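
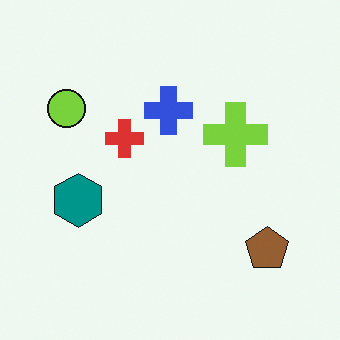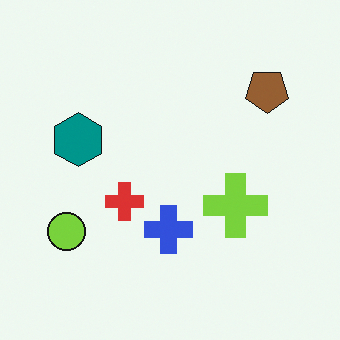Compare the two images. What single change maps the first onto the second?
Flipped vertically (top ↔ bottom).

The brown pentagon is in the bottom-right of the first image and the top-right of the second — shapes on opposite sides of the horizontal midline have swapped in a mirror flip.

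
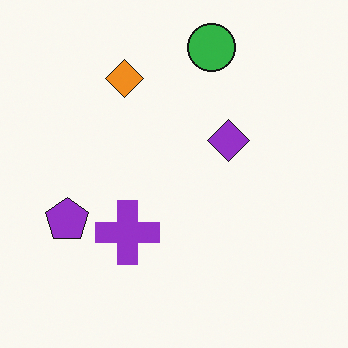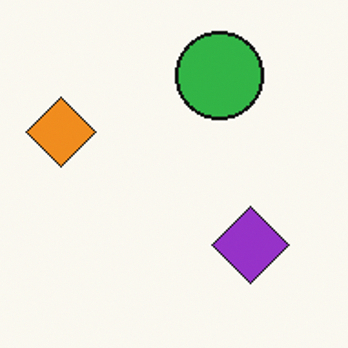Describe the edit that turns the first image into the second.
It was cropped tightly and scaled back up.

The visible shapes are larger and the field of view is narrower; shapes near the original edges may be partly or wholly outside the frame — a crop-and-rescale.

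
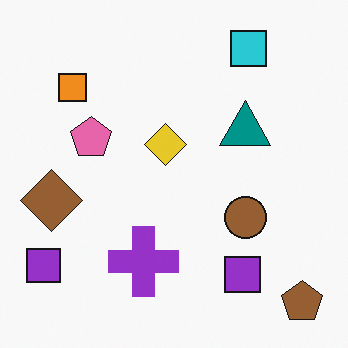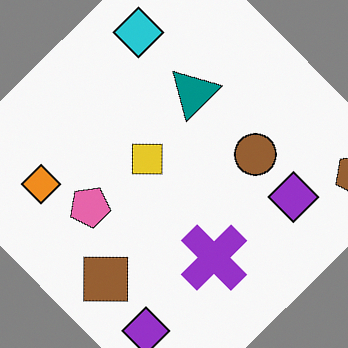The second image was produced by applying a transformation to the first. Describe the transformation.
This is the original image rotated counter-clockwise by a large amount — several tens of degrees.

Every shape is tilted by the same angle and the image corners show triangular fill wedges — a whole-image rotation by a non-right angle.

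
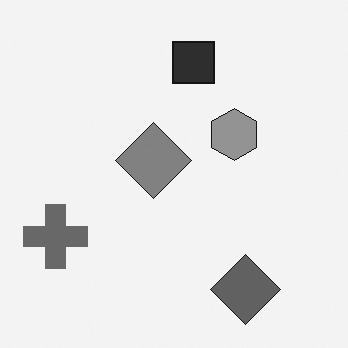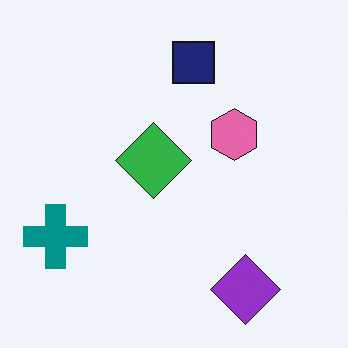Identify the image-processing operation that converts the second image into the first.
The image was converted to grayscale.

All color is removed — every shape is now a shade of grey.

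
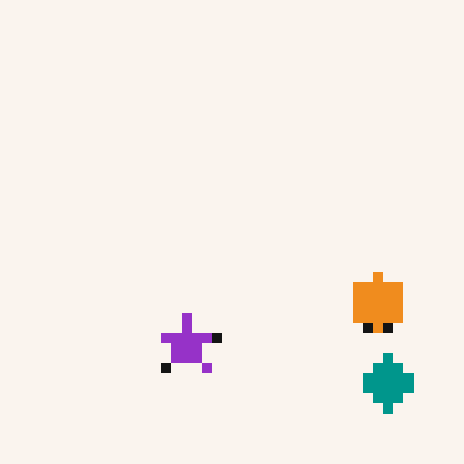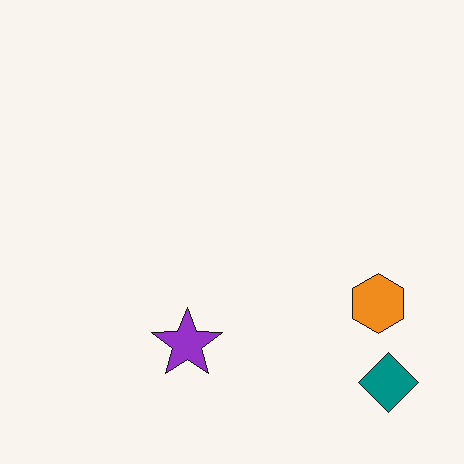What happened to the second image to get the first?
It was heavily pixelated into large blocks.

Shapes are reduced to large square blocks; fine edges and outlines are lost — a downscale-then-upscale (mosaic) effect.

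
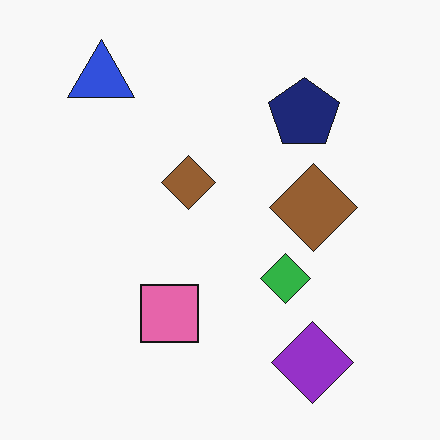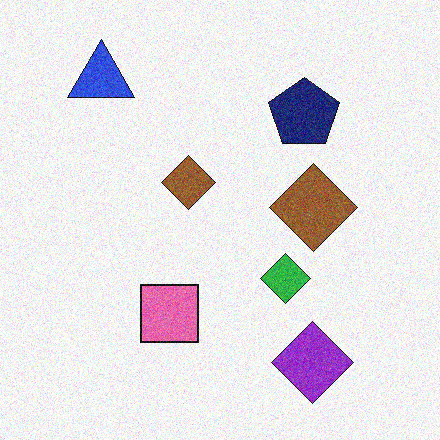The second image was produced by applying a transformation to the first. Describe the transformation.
It was degraded with moderate additive noise.

Random speckle covers the whole image, including the flat background.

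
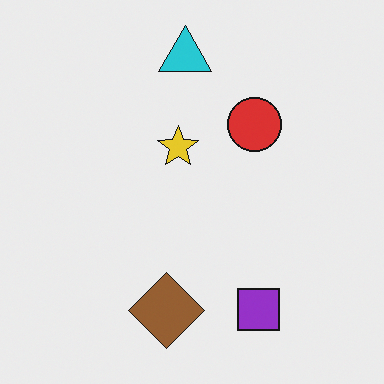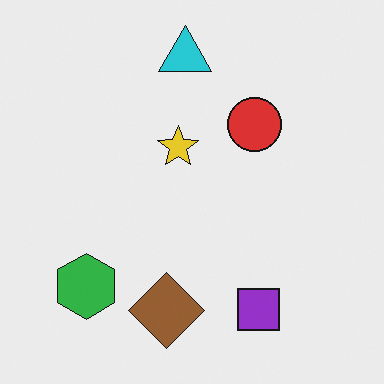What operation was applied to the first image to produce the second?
The transformation is: overlaid with an additional green hexagon.

A green hexagon appears in the second image that is absent from the first.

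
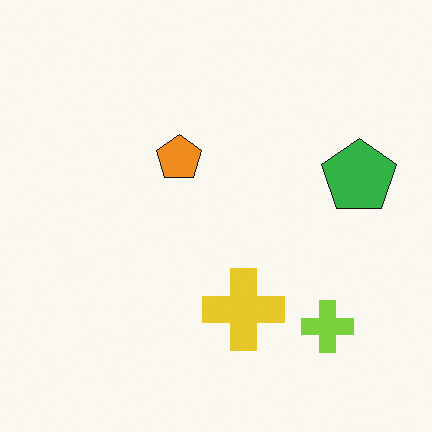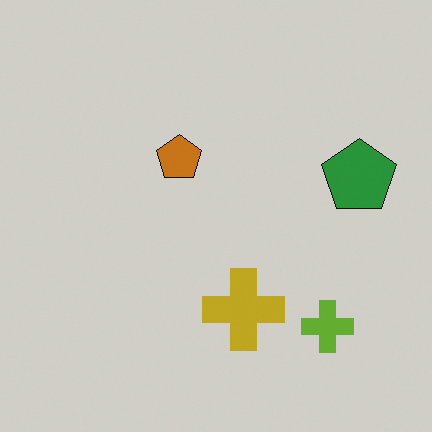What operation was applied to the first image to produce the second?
This is the original image darkened a little.

Every pixel — background and shapes alike — is uniformly darkened.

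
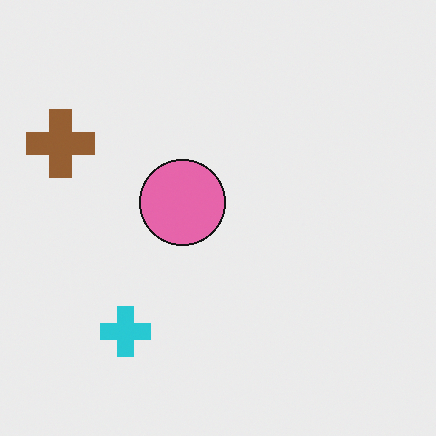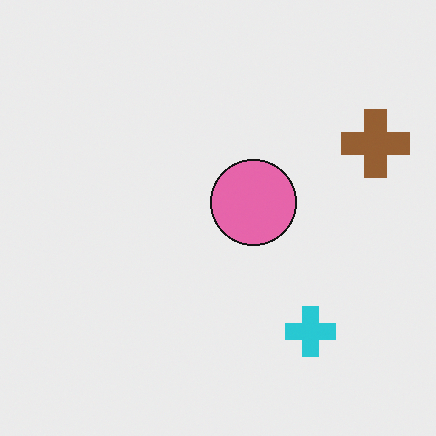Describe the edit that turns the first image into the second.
Flipped horizontally (left ↔ right).

The brown cross is in the top-left of the first image and the top-right of the second — shapes on opposite sides of the vertical midline have swapped in a mirror flip.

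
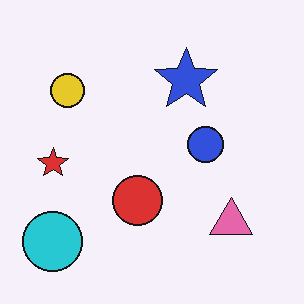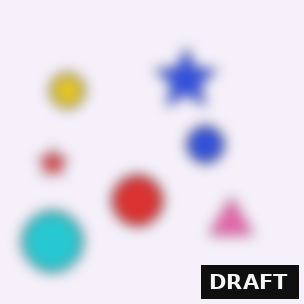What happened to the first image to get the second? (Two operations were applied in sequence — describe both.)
This is the original image heavily blurred, then watermarked with the text "DRAFT" in the lower-right corner.

Shape edges and outlines are uniformly softened across the whole image. A dark label reading "DRAFT" appears in the lower-right corner.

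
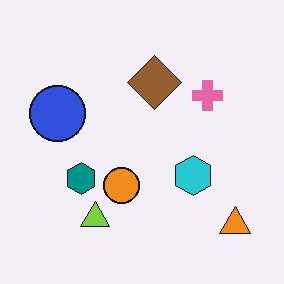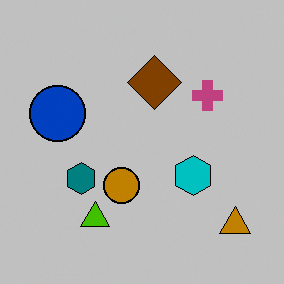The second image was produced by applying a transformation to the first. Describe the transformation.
It was aggressively posterized.

Each flat color has snapped to a coarser quantized level — most visibly, the near-white background has dropped to a flat grey.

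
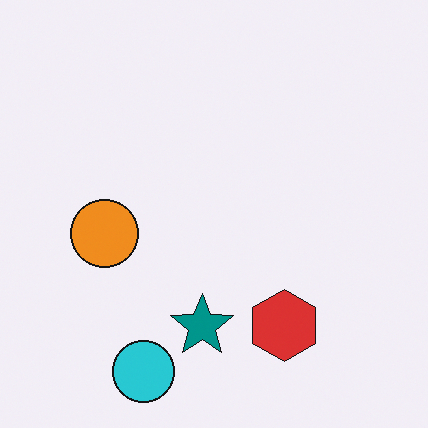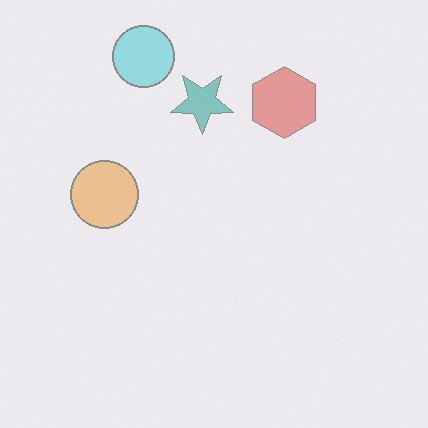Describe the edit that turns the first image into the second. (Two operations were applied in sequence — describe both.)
It was flipped vertically (top ↔ bottom), then washed out (contrast reduced).

The cyan circle is in the bottom of the first image and the top of the second — shapes on opposite sides of the horizontal midline have swapped in a mirror flip. Tones are pushed toward mid-grey across the whole image — a global contrast change.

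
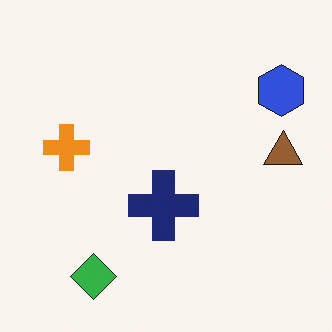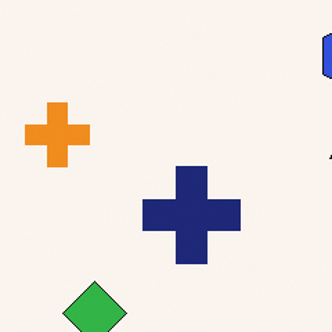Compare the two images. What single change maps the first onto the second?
The second image is the first cropped to a modestly smaller region and rescaled.

The visible shapes are larger and the field of view is narrower; shapes near the original edges may be partly or wholly outside the frame — a crop-and-rescale.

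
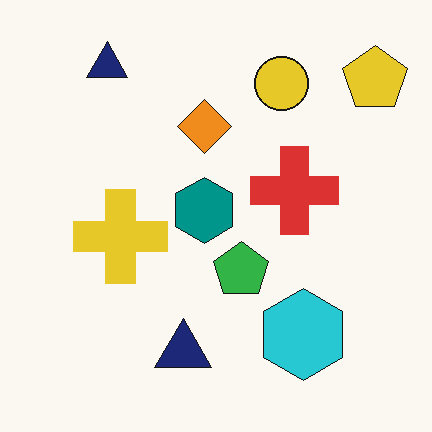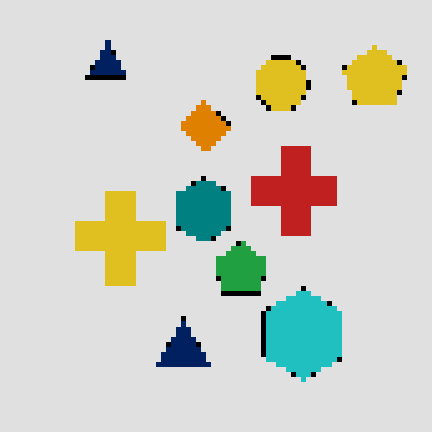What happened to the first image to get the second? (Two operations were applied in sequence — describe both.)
The image was posterized to a reduced palette, then lightly pixelated (a mild mosaic effect).

Each flat color has snapped to a coarser quantized level — most visibly, the near-white background has dropped to a flat grey. Shapes are reduced to large square blocks; fine edges and outlines are lost — a downscale-then-upscale (mosaic) effect.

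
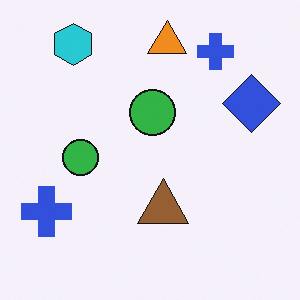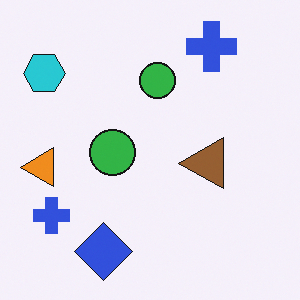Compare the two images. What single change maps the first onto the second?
It was transposed (reflected across the top-left ↔ bottom-right diagonal).

Shapes have swapped their row and column positions — what was in the top-right is now in the bottom-left — a diagonal reflection.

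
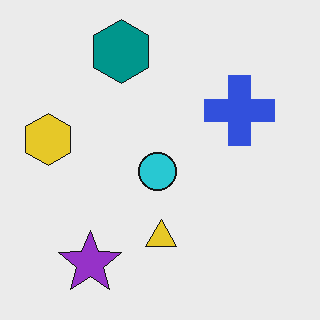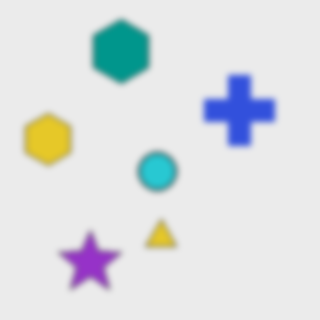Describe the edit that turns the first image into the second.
It was noticeably gaussian-blurred.

Shape edges and outlines are uniformly softened across the whole image.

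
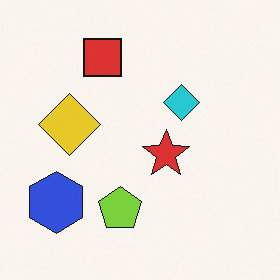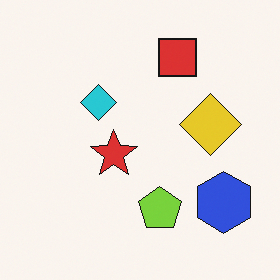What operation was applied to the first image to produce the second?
The second image is the first flipped horizontally (left ↔ right).

The blue hexagon is in the bottom-left of the first image and the bottom-right of the second — shapes on opposite sides of the vertical midline have swapped in a mirror flip.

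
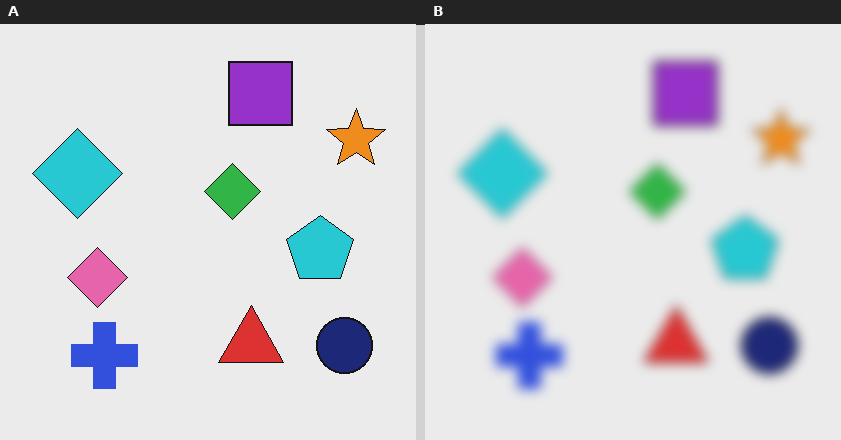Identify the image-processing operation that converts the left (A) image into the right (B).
The right (B) image is the left (A) heavily blurred.

Shape edges and outlines are uniformly softened across the whole image.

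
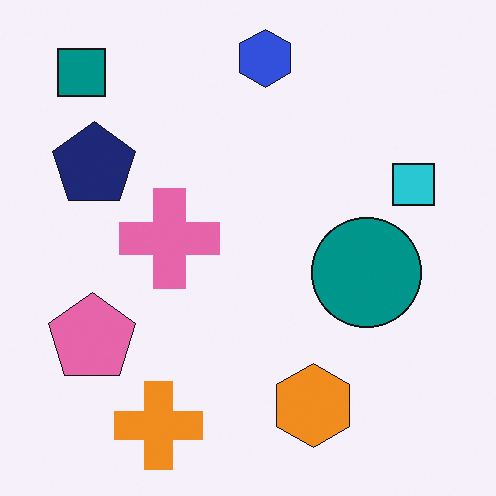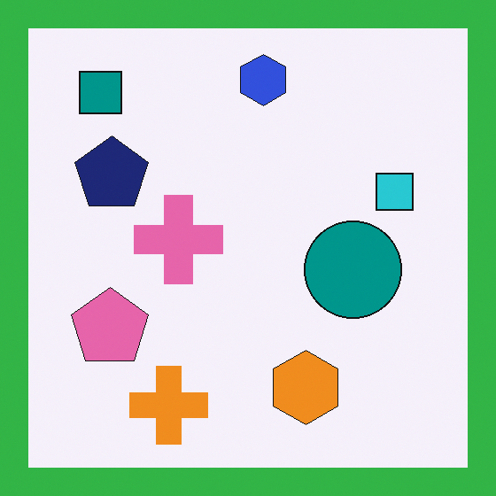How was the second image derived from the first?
Framed with a green border.

A solid green frame runs around the edge of the second image, with the content slightly shrunk inside it.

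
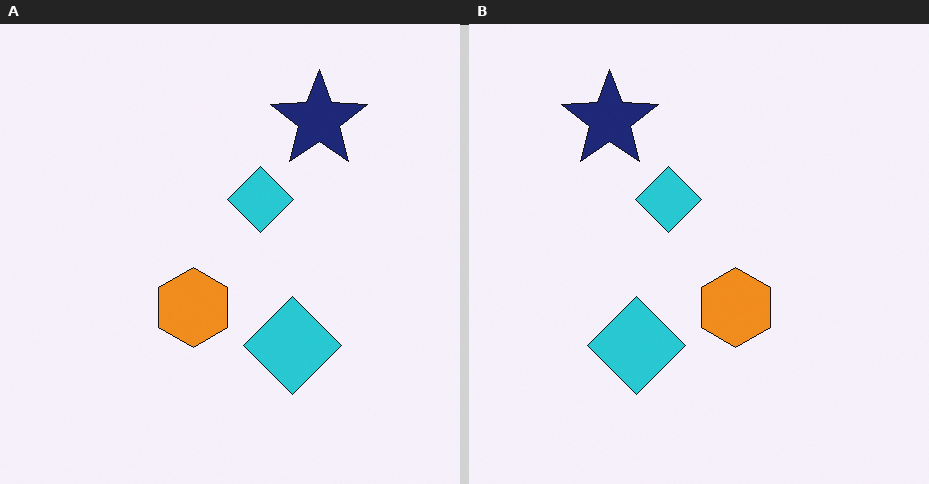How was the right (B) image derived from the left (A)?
Flipped horizontally (left ↔ right).

The navy star is in the top-right of the left (A) image and the top-left of the right (B) — shapes on opposite sides of the vertical midline have swapped in a mirror flip.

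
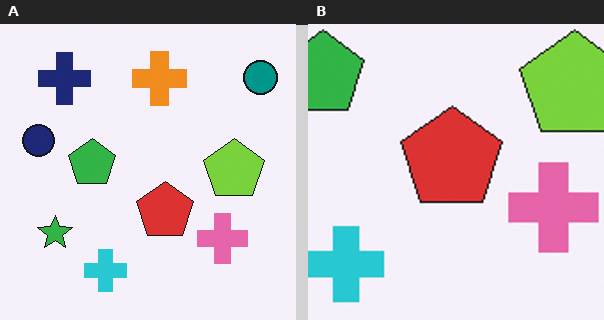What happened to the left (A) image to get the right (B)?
Cropped to a noticeably smaller region and rescaled.

The visible shapes are larger and the field of view is narrower; shapes near the original edges may be partly or wholly outside the frame — a crop-and-rescale.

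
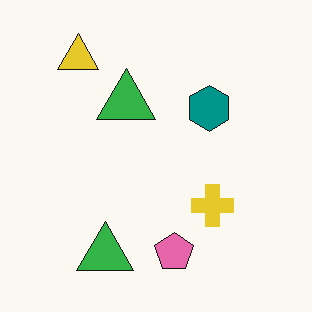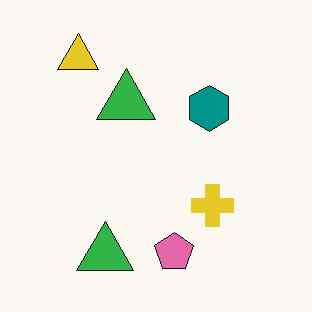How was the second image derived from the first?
The image was JPEG-compressed with visible artifacts.

Blocky 8×8 compression artifacts appear around shape edges and the flat background shows ringing — characteristic JPEG degradation.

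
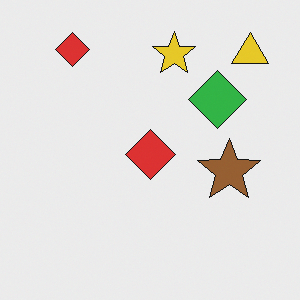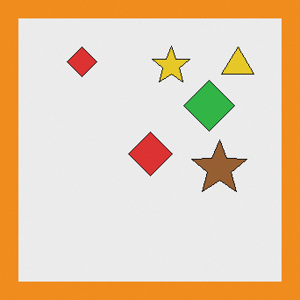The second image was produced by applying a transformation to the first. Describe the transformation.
The image was framed with a orange border.

A solid orange frame runs around the edge of the second image, with the content slightly shrunk inside it.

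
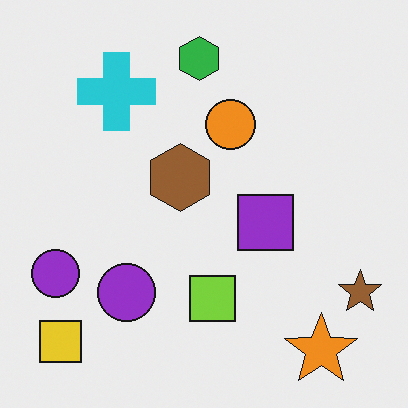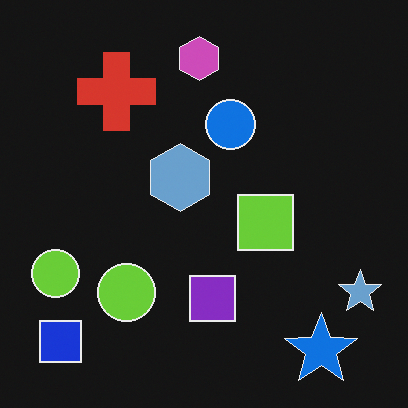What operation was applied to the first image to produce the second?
The transformation is: color-inverted (negative).

The light background has become dark and every shape's color is its complement — a photographic negative.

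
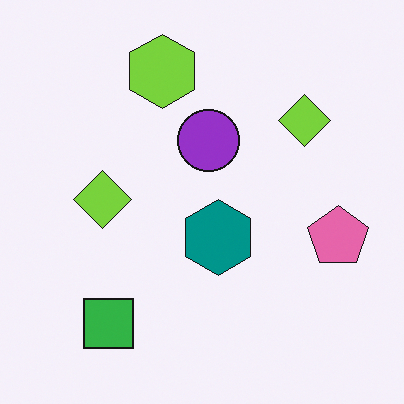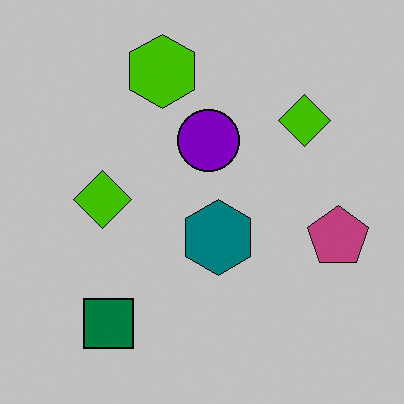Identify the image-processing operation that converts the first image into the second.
This is the original image heavily posterized to just a handful of flat colors.

Each flat color has snapped to a coarser quantized level — most visibly, the near-white background has dropped to a flat grey.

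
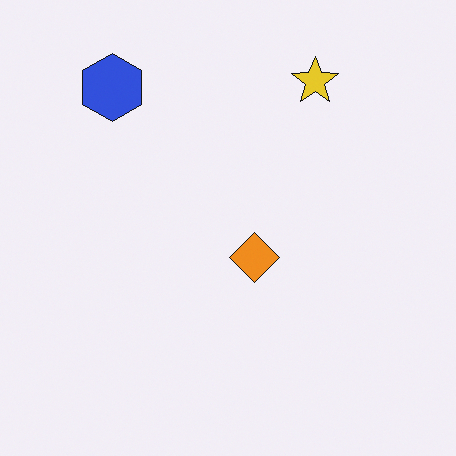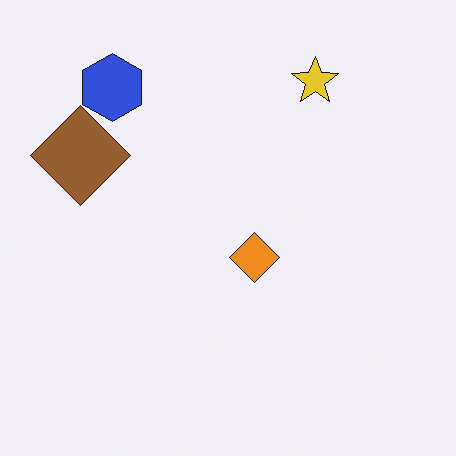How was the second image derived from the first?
The image was overlaid with an additional brown diamond.

A brown diamond appears in the second image that is absent from the first.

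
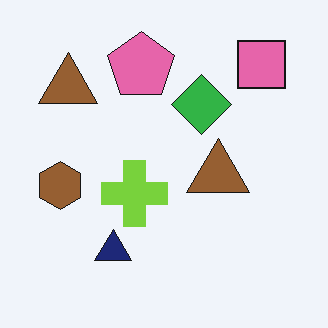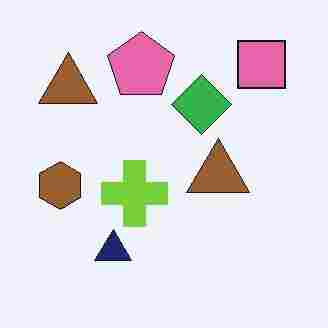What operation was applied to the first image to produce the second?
The transformation is: degraded with heavy JPEG compression.

Blocky 8×8 compression artifacts appear around shape edges and the flat background shows ringing — characteristic JPEG degradation.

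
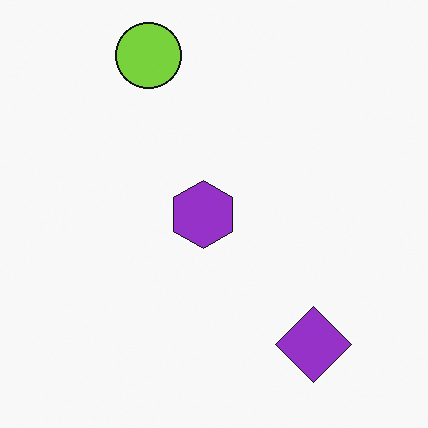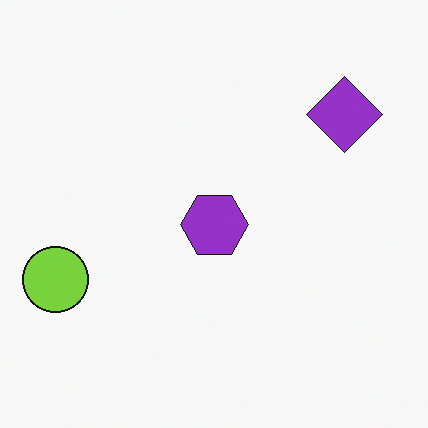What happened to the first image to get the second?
The second image is the first rotated 90° counter-clockwise.

The lime circle sits in the top of the first image and the left of the second — consistent with a whole-image 90° counter-clockwise rotation.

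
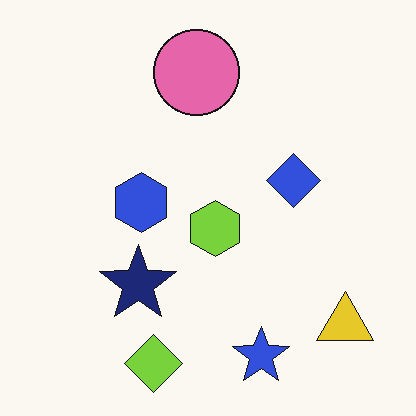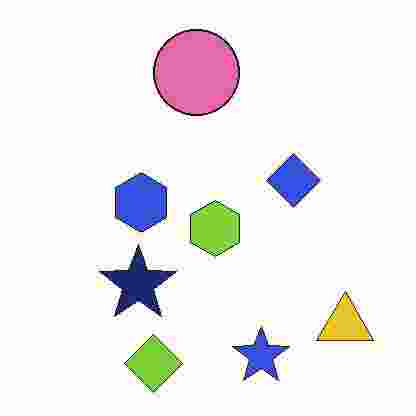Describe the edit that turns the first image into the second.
Heavily JPEG-compressed with obvious blocking artifacts.

Blocky 8×8 compression artifacts appear around shape edges and the flat background shows ringing — characteristic JPEG degradation.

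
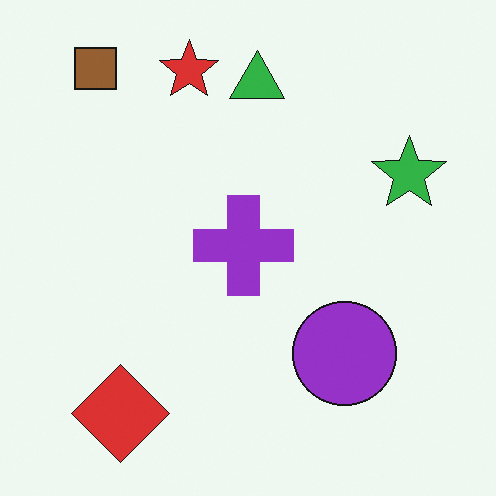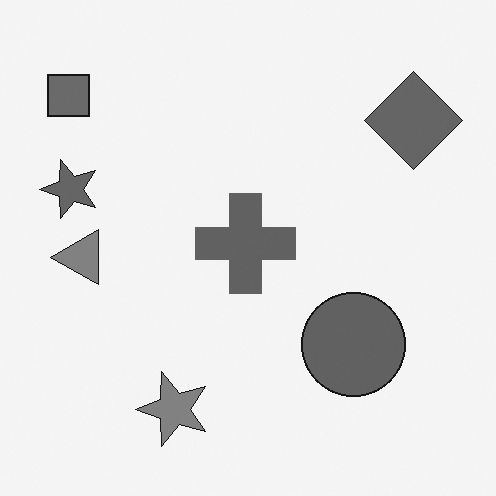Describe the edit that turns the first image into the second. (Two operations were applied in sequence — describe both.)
The image was converted to grayscale, then transposed (reflected across the top-left ↔ bottom-right diagonal).

All color is removed — every shape is now a shade of grey. Shapes have swapped their row and column positions — what was in the top-right is now in the bottom-left — a diagonal reflection.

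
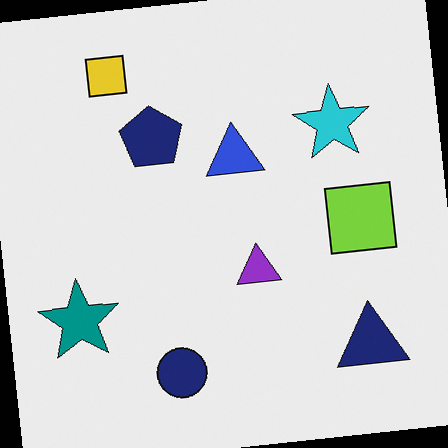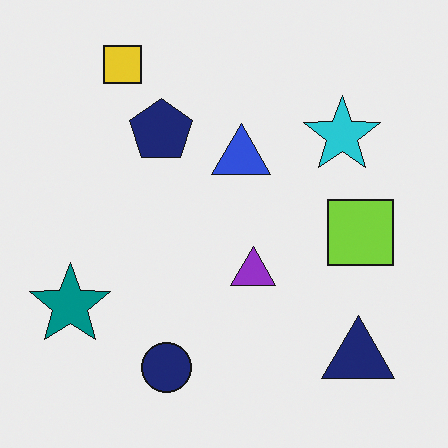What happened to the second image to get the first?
Rotated counter-clockwise by a slight angle.

Every shape is tilted by the same angle and the image corners show triangular fill wedges — a whole-image rotation by a non-right angle.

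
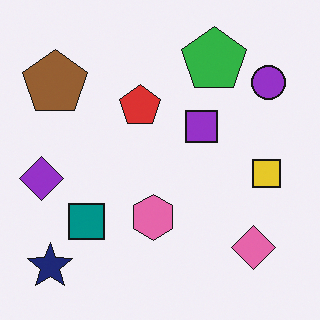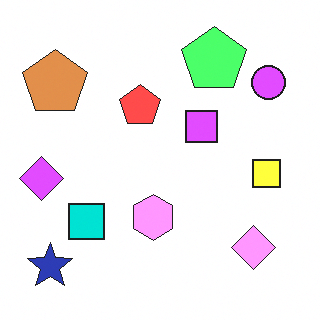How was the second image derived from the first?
It was brightened a lot.

Every pixel — background and shapes alike — is uniformly brightened.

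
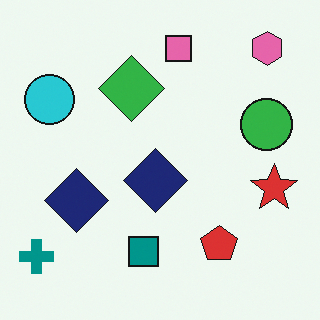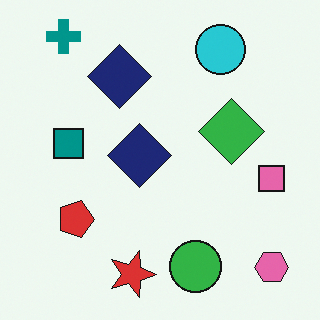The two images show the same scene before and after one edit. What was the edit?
Rotated 90° clockwise.

The teal cross sits in the bottom-left of the first image and the top-left of the second — consistent with a whole-image 90° clockwise rotation.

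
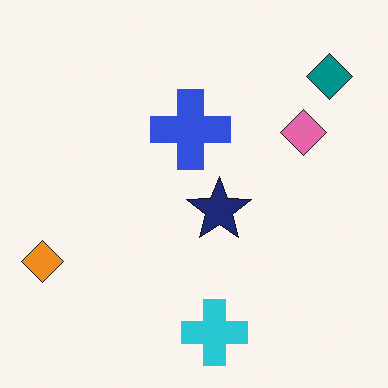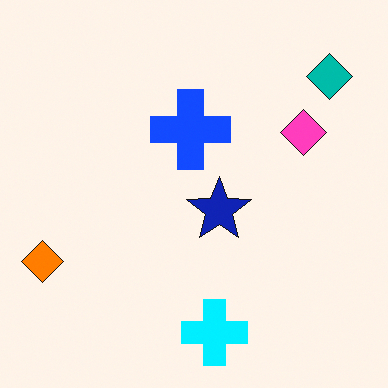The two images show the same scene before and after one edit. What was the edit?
It was heavily oversaturated.

All colors are more vivid — a global saturation change.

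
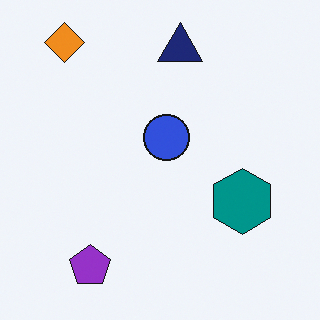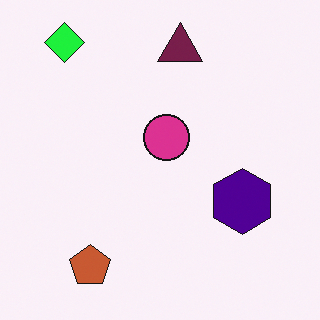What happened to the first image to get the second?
This is the original image hue-shifted through roughly a third of the color wheel.

Every shape's color has rotated by the same amount around the hue wheel — a uniform hue shift.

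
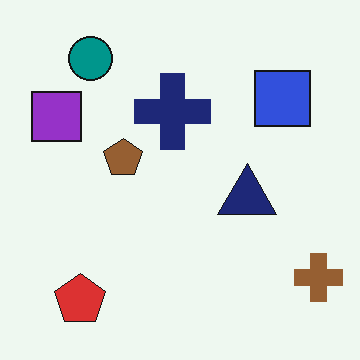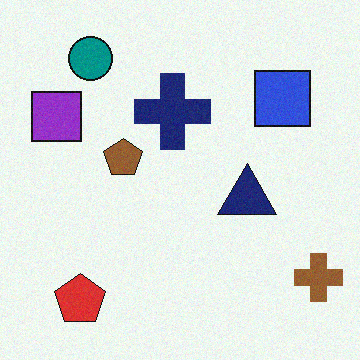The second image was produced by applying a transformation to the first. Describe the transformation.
It was degraded with a light layer of grain.

Random speckle covers the whole image, including the flat background.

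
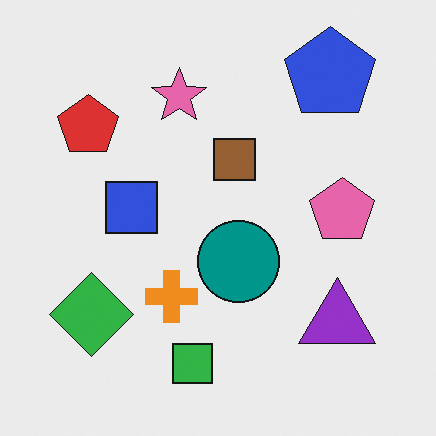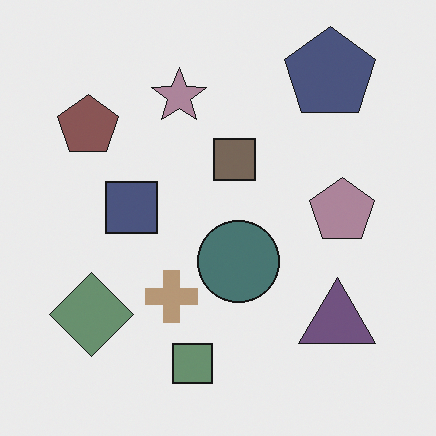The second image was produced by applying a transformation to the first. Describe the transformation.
Heavily desaturated.

All colors are more muted and greyish — a global saturation change.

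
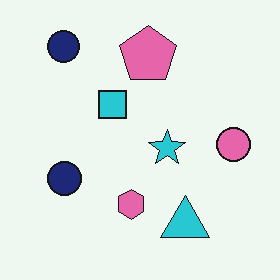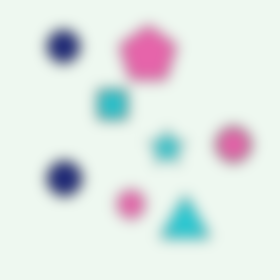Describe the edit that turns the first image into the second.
Heavily blurred.

Shape edges and outlines are uniformly softened across the whole image.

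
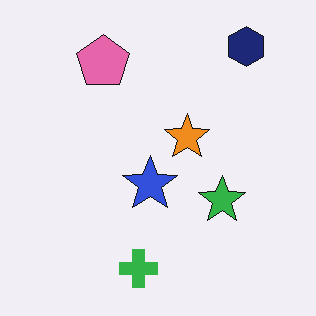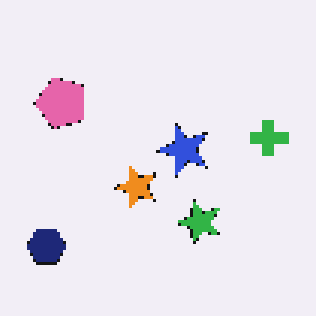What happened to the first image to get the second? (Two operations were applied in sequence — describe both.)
This is the original image transposed (reflected across the top-left ↔ bottom-right diagonal), then lightly pixelated (a mild mosaic effect).

Shapes have swapped their row and column positions — what was in the top-right is now in the bottom-left — a diagonal reflection. Shapes are reduced to large square blocks; fine edges and outlines are lost — a downscale-then-upscale (mosaic) effect.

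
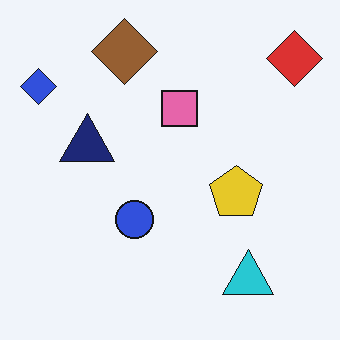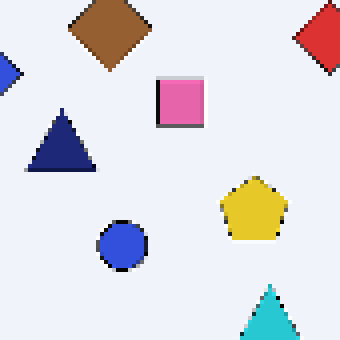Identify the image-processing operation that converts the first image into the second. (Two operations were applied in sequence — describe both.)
The second image is the first cropped to a modestly smaller region and rescaled, then mildly pixelated.

The visible shapes are larger and the field of view is narrower; shapes near the original edges may be partly or wholly outside the frame — a crop-and-rescale. Shapes are reduced to large square blocks; fine edges and outlines are lost — a downscale-then-upscale (mosaic) effect.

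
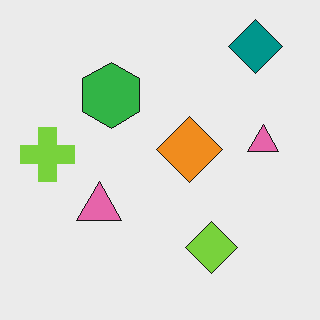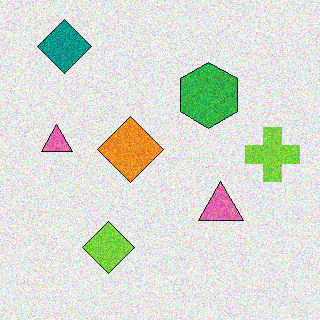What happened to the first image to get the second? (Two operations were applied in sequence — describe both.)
The transformation is: flipped horizontally (left ↔ right), then degraded with visible gaussian noise.

The lime cross is in the left of the first image and the right of the second — shapes on opposite sides of the vertical midline have swapped in a mirror flip. Random speckle covers the whole image, including the flat background.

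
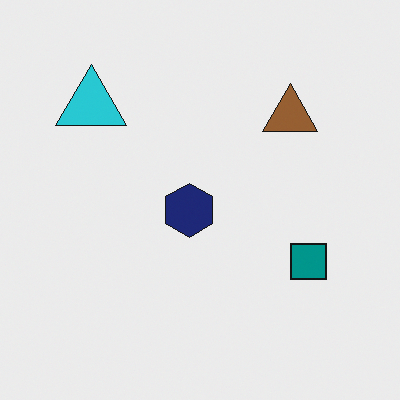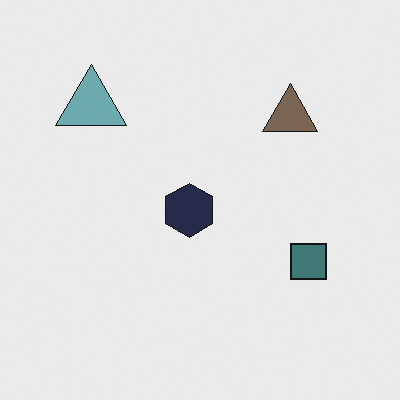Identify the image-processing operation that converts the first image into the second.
The image was made much more muted (saturation change).

All colors are more muted and greyish — a global saturation change.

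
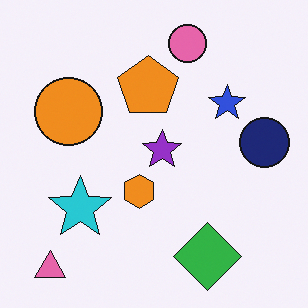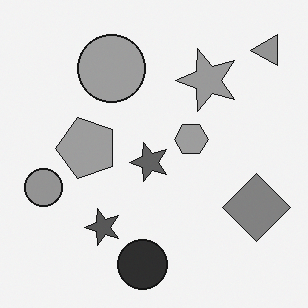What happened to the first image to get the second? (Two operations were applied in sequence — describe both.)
The second image is the first converted to grayscale, then transposed (reflected across the top-left ↔ bottom-right diagonal).

All color is removed — every shape is now a shade of grey. Shapes have swapped their row and column positions — what was in the top-right is now in the bottom-left — a diagonal reflection.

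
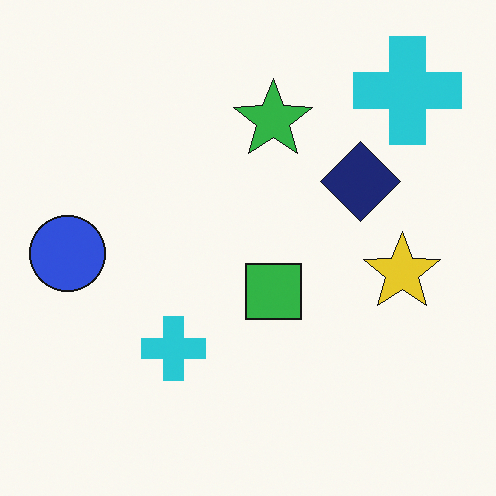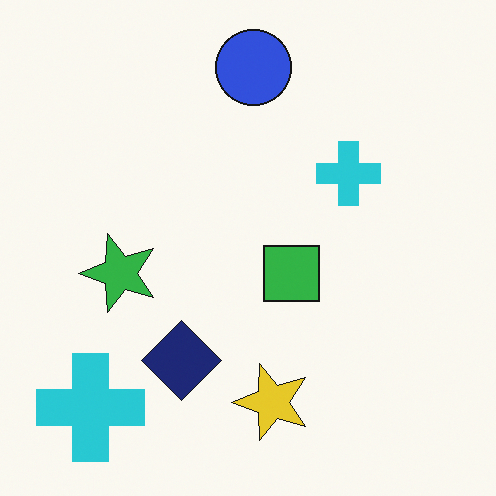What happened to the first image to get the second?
This is the original image transposed (reflected across the top-left ↔ bottom-right diagonal).

Shapes have swapped their row and column positions — what was in the top-right is now in the bottom-left — a diagonal reflection.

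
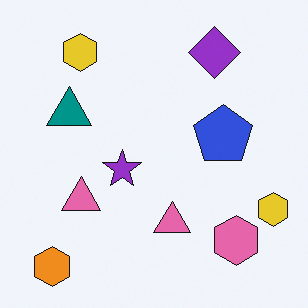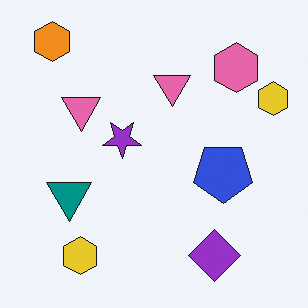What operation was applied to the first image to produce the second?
It was flipped vertically (top ↔ bottom).

The orange hexagon is in the bottom-left of the first image and the top-left of the second — shapes on opposite sides of the horizontal midline have swapped in a mirror flip.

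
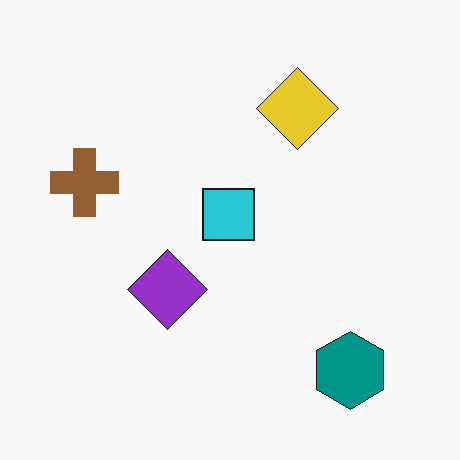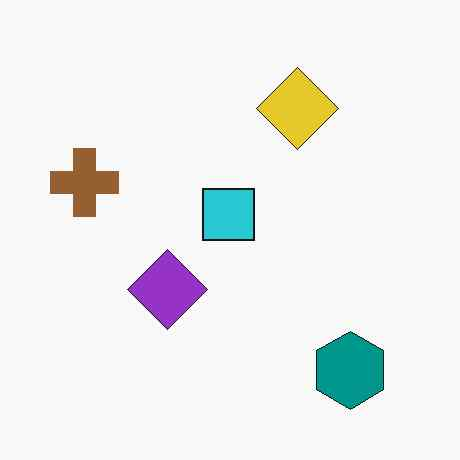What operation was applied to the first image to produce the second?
Given moderate JPEG compression.

Blocky 8×8 compression artifacts appear around shape edges and the flat background shows ringing — characteristic JPEG degradation.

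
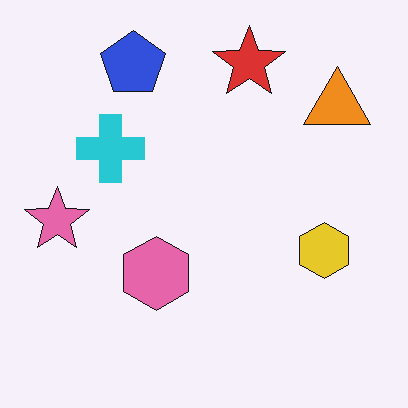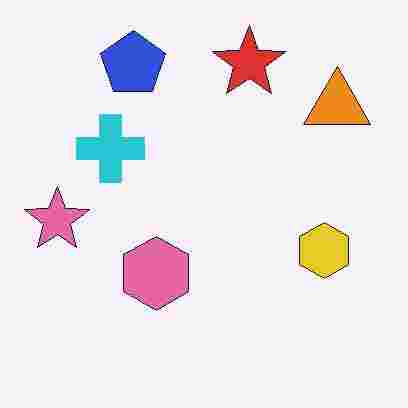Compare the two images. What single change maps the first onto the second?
This is the original image degraded with heavy JPEG compression.

Blocky 8×8 compression artifacts appear around shape edges and the flat background shows ringing — characteristic JPEG degradation.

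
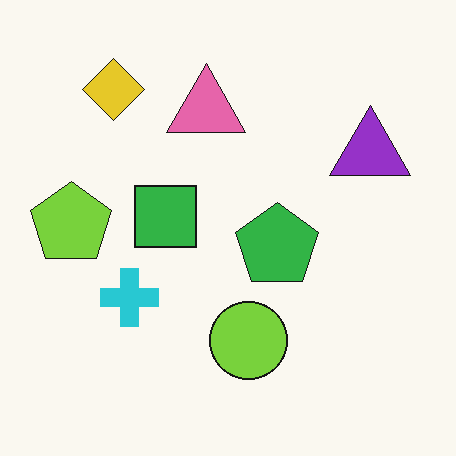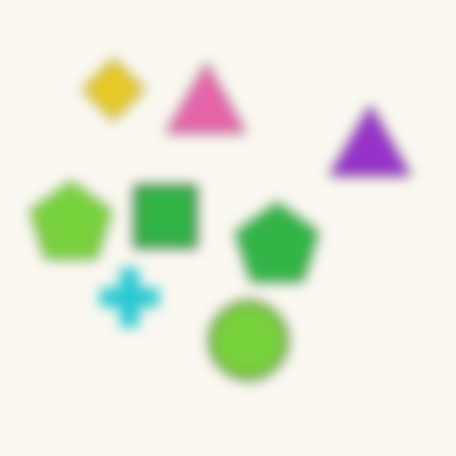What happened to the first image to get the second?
It was strongly gaussian-blurred.

Shape edges and outlines are uniformly softened across the whole image.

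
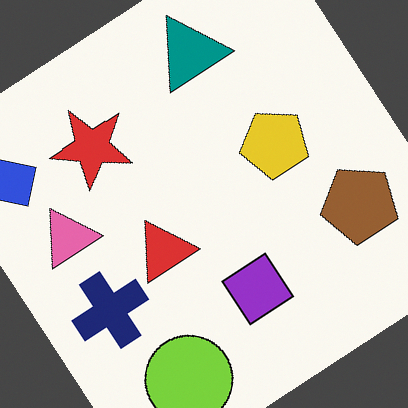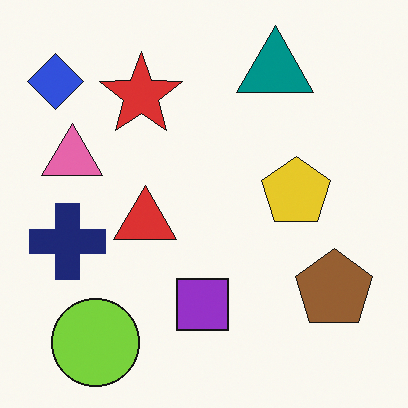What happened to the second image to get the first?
It was rotated counter-clockwise by a large amount — several tens of degrees.

Every shape is tilted by the same angle and the image corners show triangular fill wedges — a whole-image rotation by a non-right angle.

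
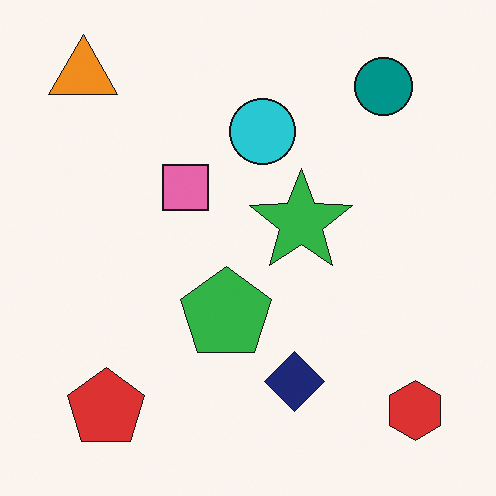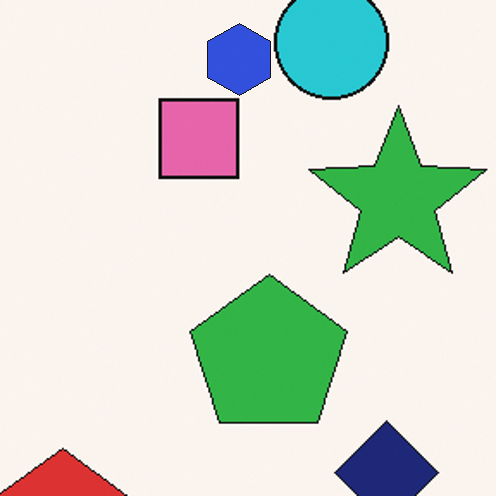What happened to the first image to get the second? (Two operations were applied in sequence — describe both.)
The image was cropped tightly and scaled back up, then overlaid with an additional blue hexagon.

The visible shapes are larger and the field of view is narrower; shapes near the original edges may be partly or wholly outside the frame — a crop-and-rescale. A blue hexagon appears in the second image that is absent from the first.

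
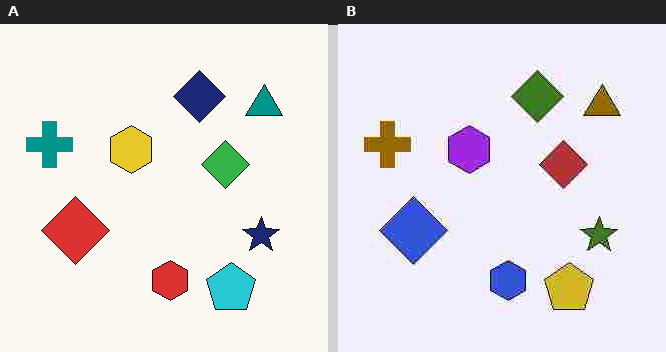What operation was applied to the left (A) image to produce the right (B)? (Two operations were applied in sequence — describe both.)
It was hue-shifted through roughly half the color wheel, then degraded with heavy JPEG compression.

Every shape's color has rotated by the same amount around the hue wheel — a uniform hue shift. Blocky 8×8 compression artifacts appear around shape edges and the flat background shows ringing — characteristic JPEG degradation.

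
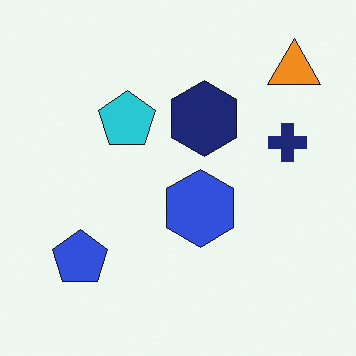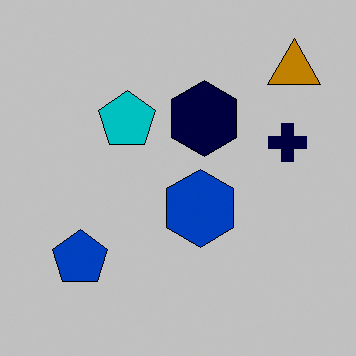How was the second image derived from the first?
The second image is the first heavily posterized to just a handful of flat colors.

Each flat color has snapped to a coarser quantized level — most visibly, the near-white background has dropped to a flat grey.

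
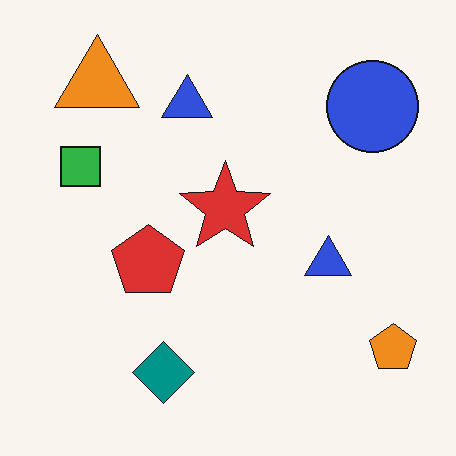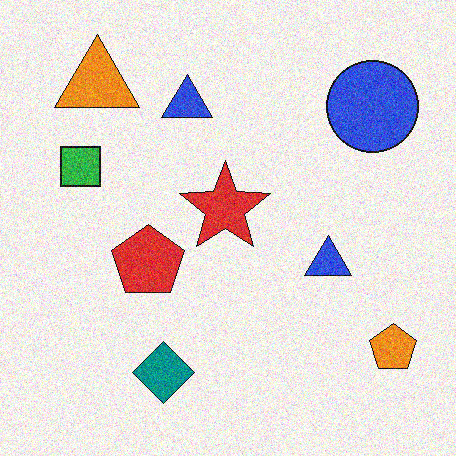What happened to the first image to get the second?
This is the original image degraded with visible gaussian noise.

Random speckle covers the whole image, including the flat background.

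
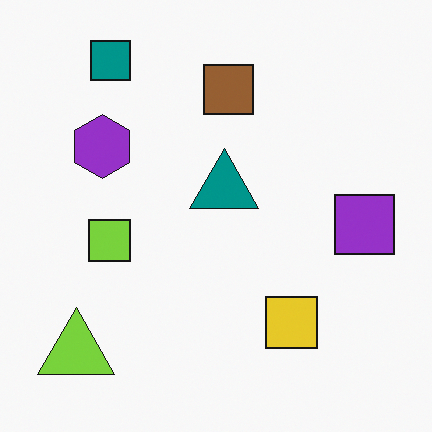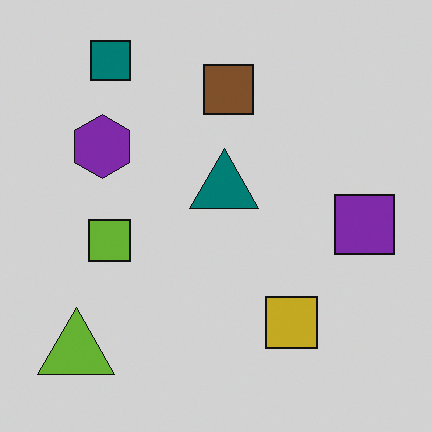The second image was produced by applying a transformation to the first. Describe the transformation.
The image was darkened a little.

Every pixel — background and shapes alike — is uniformly darkened.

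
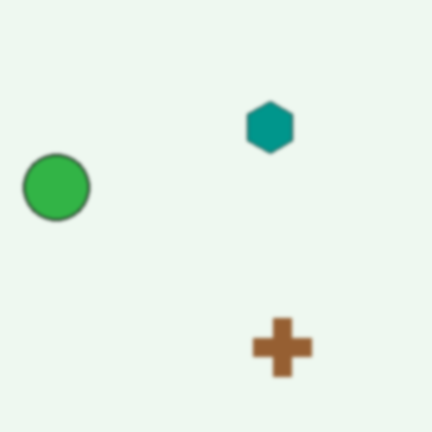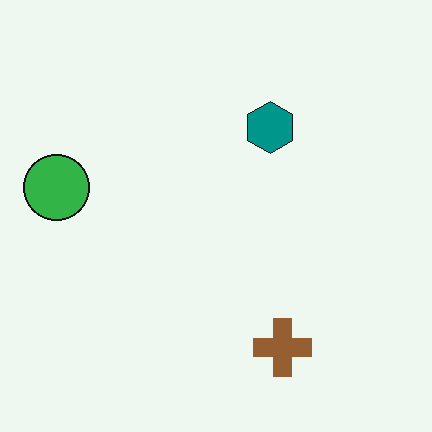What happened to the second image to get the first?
The transformation is: given a subtle gaussian blur.

Shape edges and outlines are uniformly softened across the whole image.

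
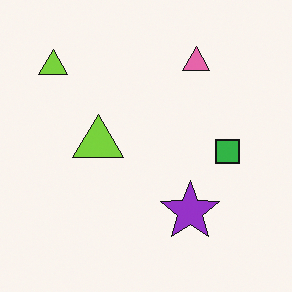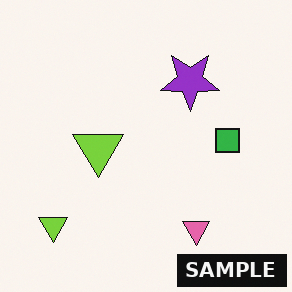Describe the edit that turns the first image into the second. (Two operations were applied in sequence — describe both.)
The second image is the first flipped vertically (top ↔ bottom), then watermarked with the text "SAMPLE" in the lower-right corner.

The pink triangle is in the top-right of the first image and the bottom-right of the second — shapes on opposite sides of the horizontal midline have swapped in a mirror flip. A dark label reading "SAMPLE" appears in the lower-right corner.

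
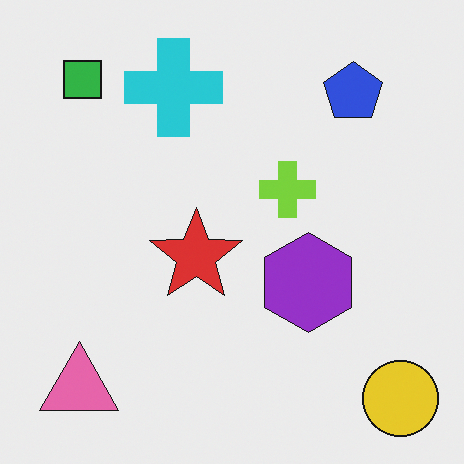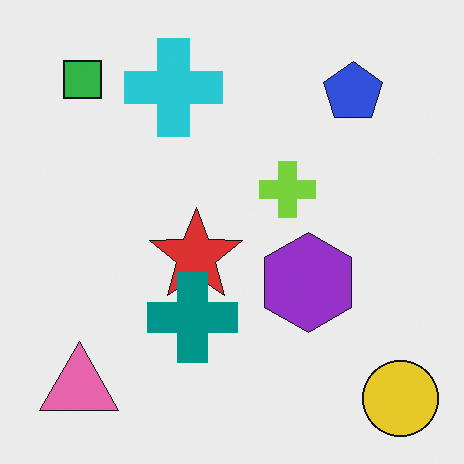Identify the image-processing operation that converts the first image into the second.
The second image is the first overlaid with an additional teal cross.

A teal cross appears in the second image that is absent from the first.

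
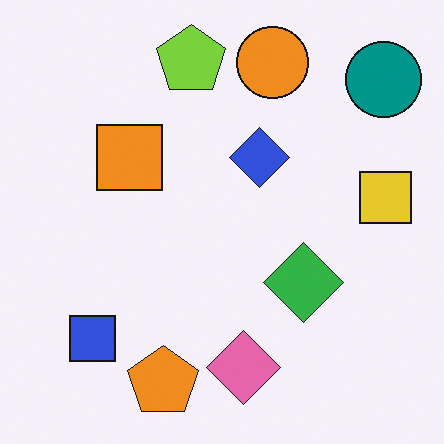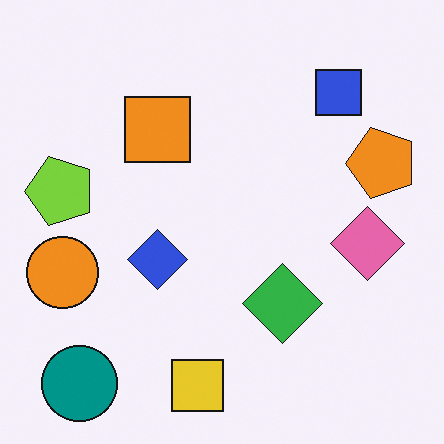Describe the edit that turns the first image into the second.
It was transposed (reflected across the top-left ↔ bottom-right diagonal).

Shapes have swapped their row and column positions — what was in the top-right is now in the bottom-left — a diagonal reflection.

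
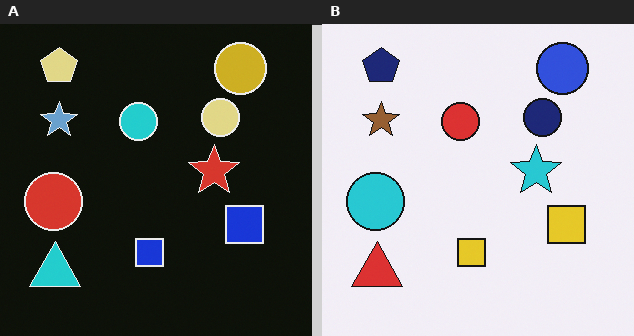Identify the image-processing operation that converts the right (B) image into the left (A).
It was color-inverted (negative).

The light background has become dark and every shape's color is its complement — a photographic negative.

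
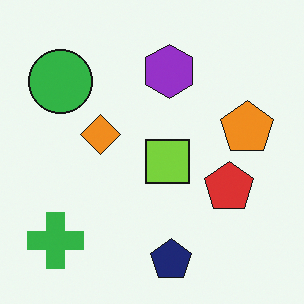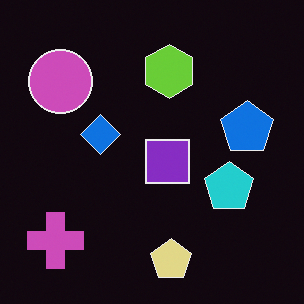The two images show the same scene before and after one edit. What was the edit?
It was color-inverted (negative).

The light background has become dark and every shape's color is its complement — a photographic negative.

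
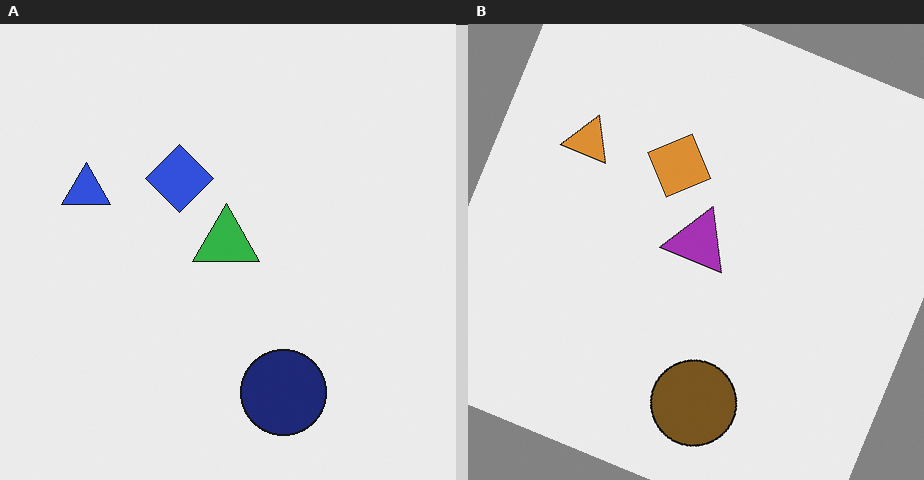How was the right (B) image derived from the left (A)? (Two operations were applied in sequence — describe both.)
Hue-shifted by a large amount, then rotated clockwise by a clearly visible amount.

Every shape's color has rotated by the same amount around the hue wheel — a uniform hue shift. Every shape is tilted by the same angle and the image corners show triangular fill wedges — a whole-image rotation by a non-right angle.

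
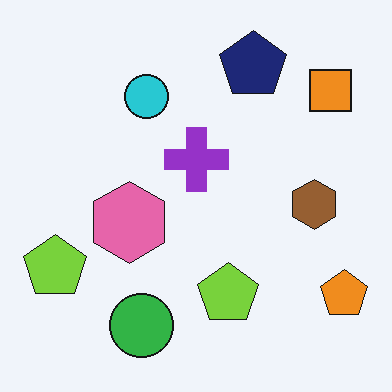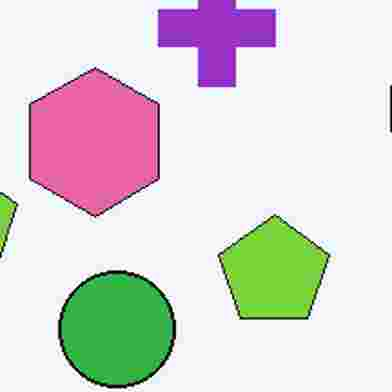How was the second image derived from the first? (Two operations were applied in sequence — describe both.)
The image was cropped tightly and scaled back up, then degraded with heavy JPEG compression.

The visible shapes are larger and the field of view is narrower; shapes near the original edges may be partly or wholly outside the frame — a crop-and-rescale. Blocky 8×8 compression artifacts appear around shape edges and the flat background shows ringing — characteristic JPEG degradation.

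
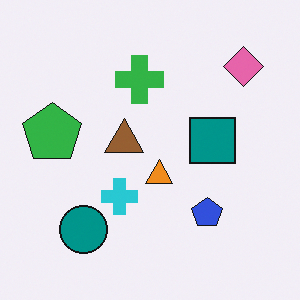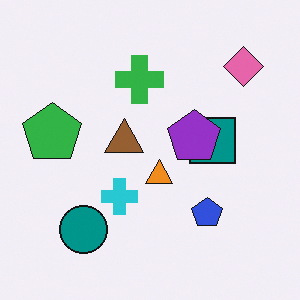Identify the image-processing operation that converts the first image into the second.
The second image is the first overlaid with an additional purple pentagon.

A purple pentagon appears in the second image that is absent from the first.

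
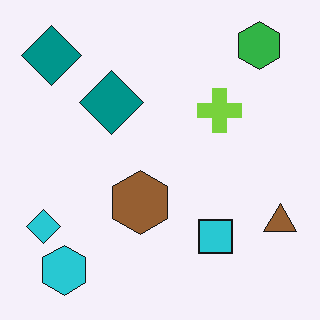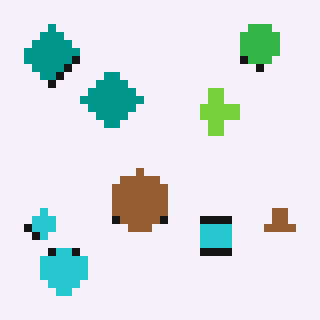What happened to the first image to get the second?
The image was pixelated into visible square blocks.

Shapes are reduced to large square blocks; fine edges and outlines are lost — a downscale-then-upscale (mosaic) effect.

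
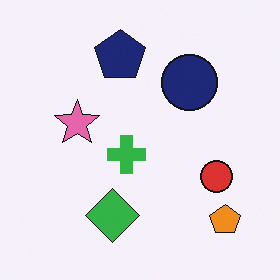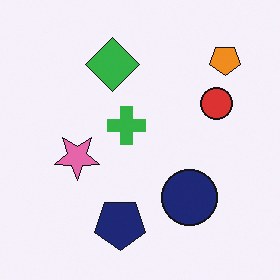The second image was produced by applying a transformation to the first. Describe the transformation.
It was flipped vertically (top ↔ bottom).

The navy pentagon is in the top of the first image and the bottom of the second — shapes on opposite sides of the horizontal midline have swapped in a mirror flip.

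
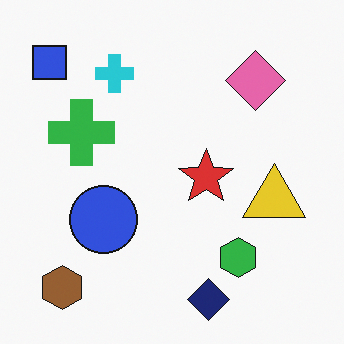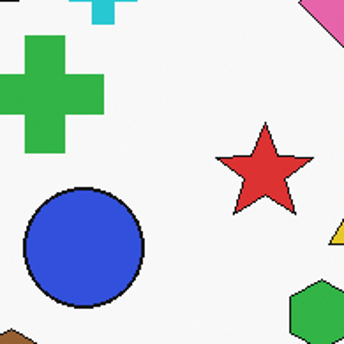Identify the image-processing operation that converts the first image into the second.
The image was cropped tightly and scaled back up.

The visible shapes are larger and the field of view is narrower; shapes near the original edges may be partly or wholly outside the frame — a crop-and-rescale.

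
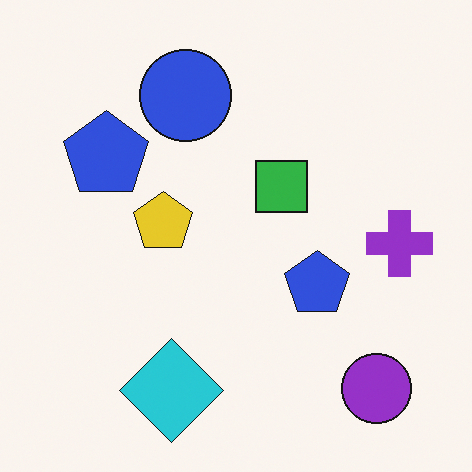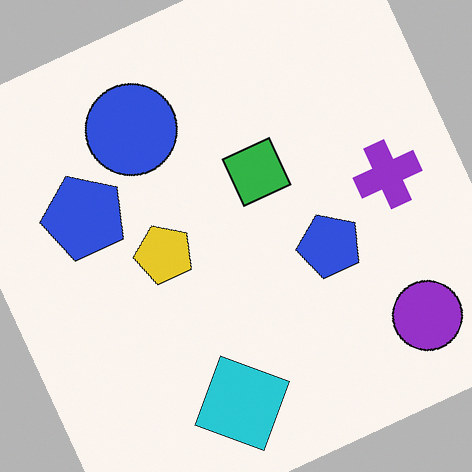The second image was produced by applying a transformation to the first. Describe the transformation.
This is the original image rotated counter-clockwise by a clearly visible amount.

Every shape is tilted by the same angle and the image corners show triangular fill wedges — a whole-image rotation by a non-right angle.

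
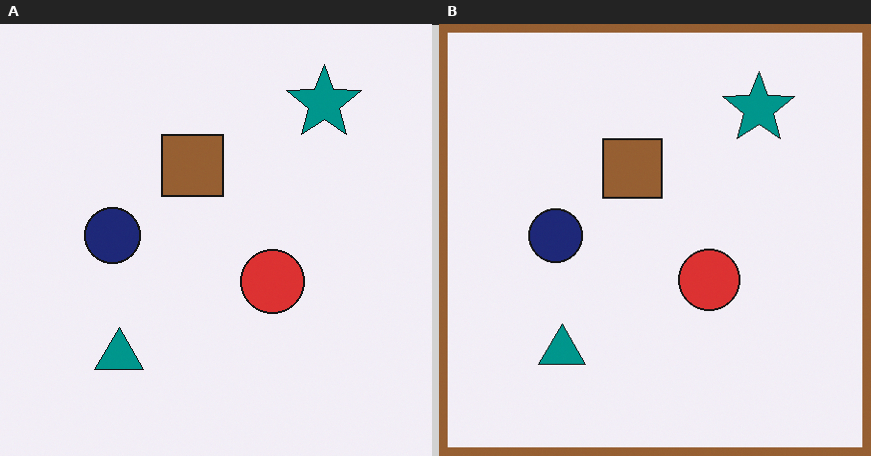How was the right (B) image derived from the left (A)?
The transformation is: framed with a brown border.

A solid brown frame runs around the edge of the right (B) image, with the content slightly shrunk inside it.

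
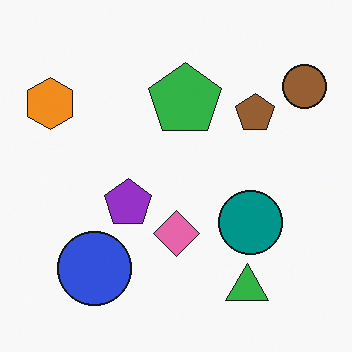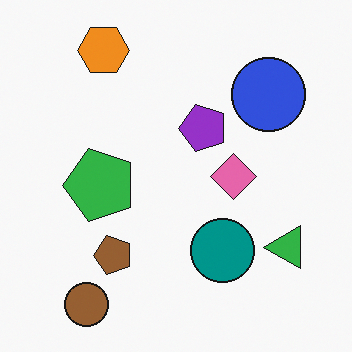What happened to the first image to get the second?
The second image is the first transposed (reflected across the top-left ↔ bottom-right diagonal).

Shapes have swapped their row and column positions — what was in the top-right is now in the bottom-left — a diagonal reflection.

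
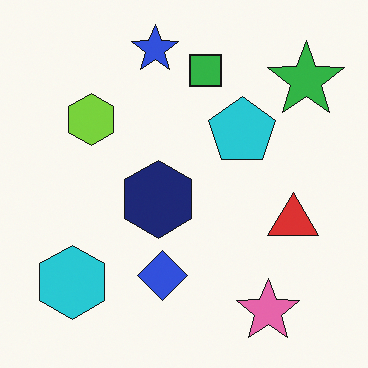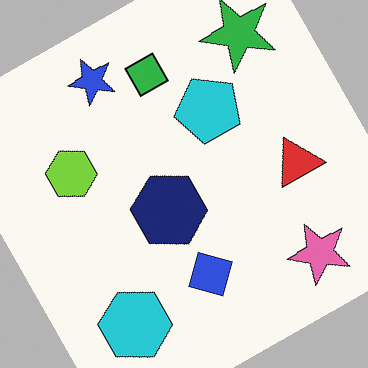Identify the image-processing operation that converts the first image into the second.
The transformation is: rotated counter-clockwise by a moderate amount.

Every shape is tilted by the same angle and the image corners show triangular fill wedges — a whole-image rotation by a non-right angle.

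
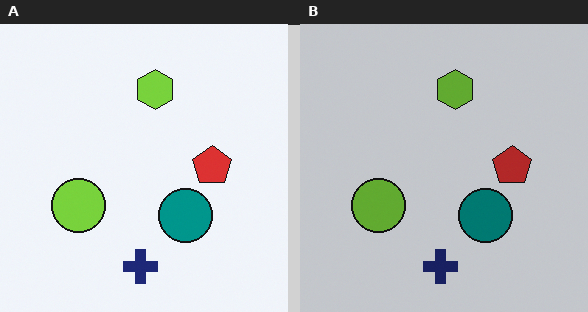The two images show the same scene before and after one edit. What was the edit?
The image was slightly darkened.

Every pixel — background and shapes alike — is uniformly darkened.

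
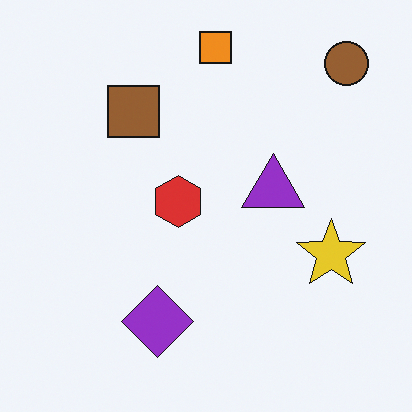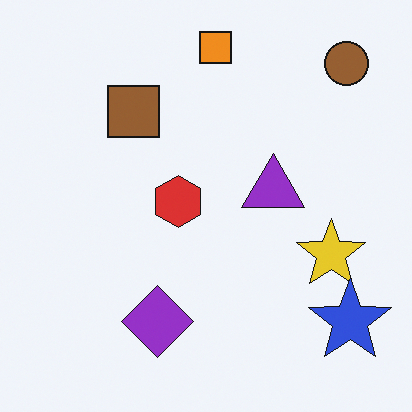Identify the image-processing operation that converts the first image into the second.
The image was overlaid with an additional blue star.

A blue star appears in the second image that is absent from the first.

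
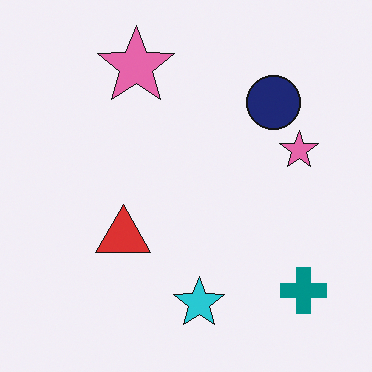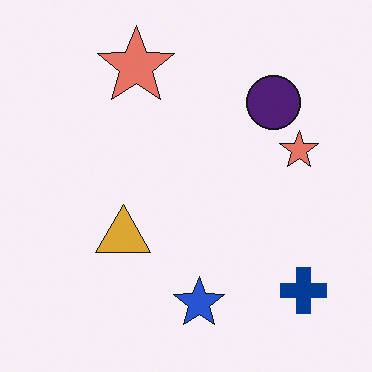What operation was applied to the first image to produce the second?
Hue-shifted slightly.

Every shape's color has rotated by the same amount around the hue wheel — a uniform hue shift.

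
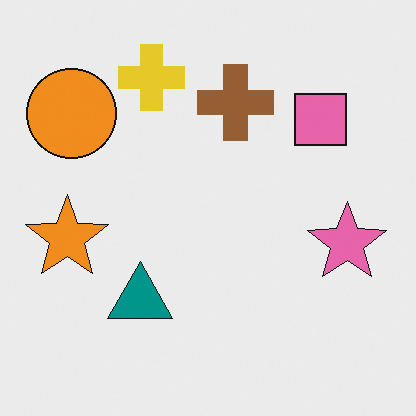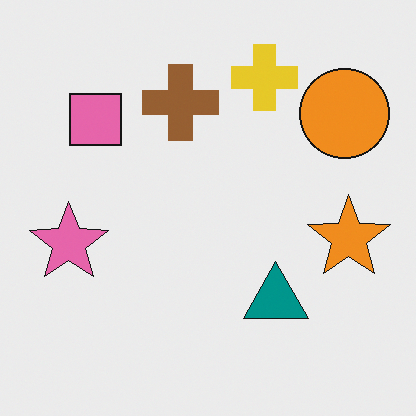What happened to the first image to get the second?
Flipped horizontally (left ↔ right).

The orange star is in the left of the first image and the right of the second — shapes on opposite sides of the vertical midline have swapped in a mirror flip.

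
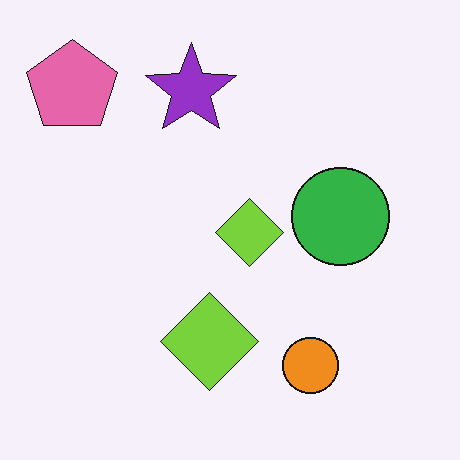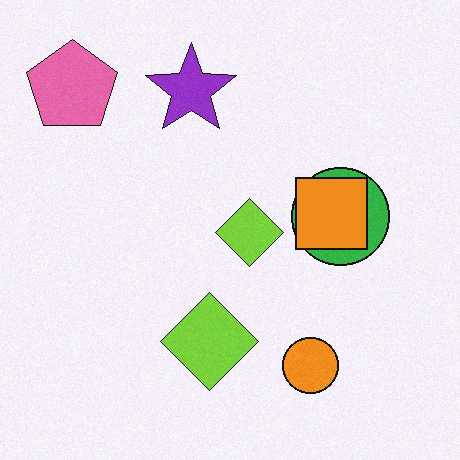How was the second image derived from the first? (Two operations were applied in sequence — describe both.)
It was degraded with subtle gaussian noise, then overlaid with an additional orange square.

Random speckle covers the whole image, including the flat background. An orange square appears in the second image that is absent from the first.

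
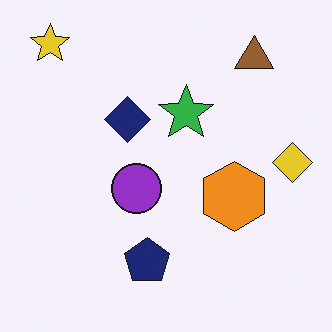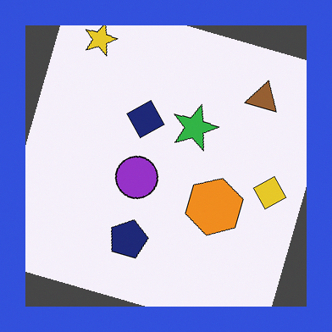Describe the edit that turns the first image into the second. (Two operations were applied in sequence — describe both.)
The image was rotated clockwise by a moderate amount, then framed with a blue border.

Every shape is tilted by the same angle and the image corners show triangular fill wedges — a whole-image rotation by a non-right angle. A solid blue frame runs around the edge of the second image, with the content slightly shrunk inside it.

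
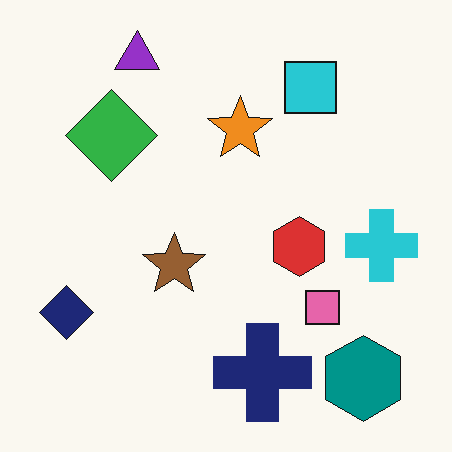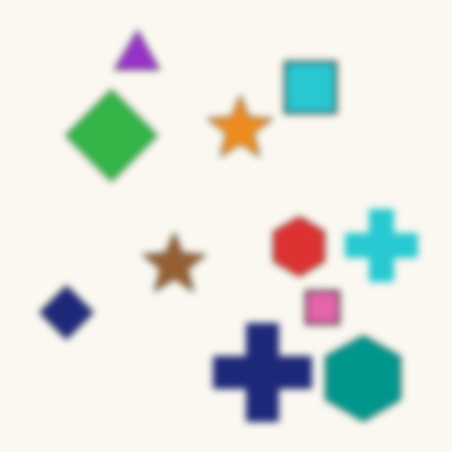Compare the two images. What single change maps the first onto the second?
Moderately blurred.

Shape edges and outlines are uniformly softened across the whole image.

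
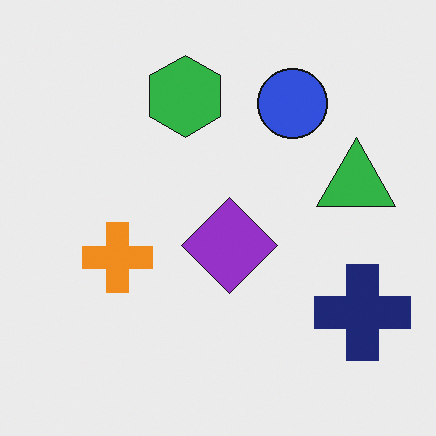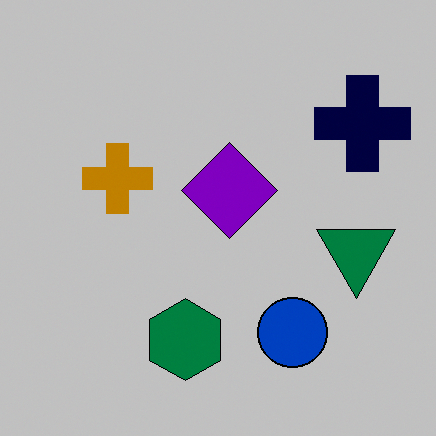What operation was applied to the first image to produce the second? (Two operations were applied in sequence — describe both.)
It was flipped vertically (top ↔ bottom), then aggressively posterized.

The green hexagon is in the top of the first image and the bottom of the second — shapes on opposite sides of the horizontal midline have swapped in a mirror flip. Each flat color has snapped to a coarser quantized level — most visibly, the near-white background has dropped to a flat grey.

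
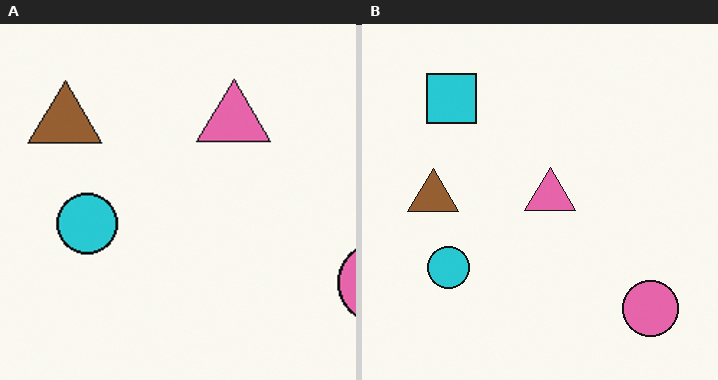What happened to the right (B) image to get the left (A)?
The image was cropped to a modestly smaller region and rescaled.

The visible shapes are larger and the field of view is narrower; shapes near the original edges may be partly or wholly outside the frame — a crop-and-rescale.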